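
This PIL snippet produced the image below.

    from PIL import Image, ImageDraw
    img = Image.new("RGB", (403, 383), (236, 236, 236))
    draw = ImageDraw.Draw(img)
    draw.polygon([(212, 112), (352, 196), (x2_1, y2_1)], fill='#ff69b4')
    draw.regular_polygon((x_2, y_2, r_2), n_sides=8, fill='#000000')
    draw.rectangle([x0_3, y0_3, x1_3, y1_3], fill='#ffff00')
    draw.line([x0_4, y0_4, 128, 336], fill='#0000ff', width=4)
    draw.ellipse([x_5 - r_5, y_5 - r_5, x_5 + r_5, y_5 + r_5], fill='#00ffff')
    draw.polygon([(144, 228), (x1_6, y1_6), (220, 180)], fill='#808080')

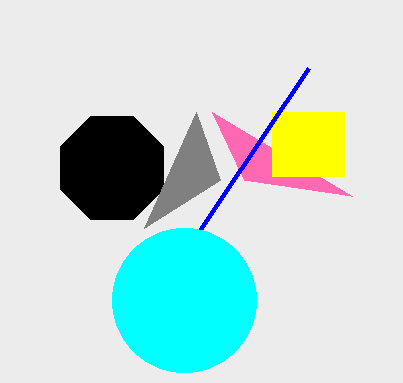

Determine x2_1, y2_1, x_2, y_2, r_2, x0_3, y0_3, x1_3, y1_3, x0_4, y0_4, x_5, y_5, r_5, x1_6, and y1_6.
x2_1 = 244
y2_1 = 180
x_2 = 112
y_2 = 168
r_2 = 56
x0_3 = 272
y0_3 = 112
x1_3 = 344
y1_3 = 176
x0_4 = 308
y0_4 = 68
x_5 = 184
y_5 = 300
r_5 = 72
x1_6 = 196
y1_6 = 112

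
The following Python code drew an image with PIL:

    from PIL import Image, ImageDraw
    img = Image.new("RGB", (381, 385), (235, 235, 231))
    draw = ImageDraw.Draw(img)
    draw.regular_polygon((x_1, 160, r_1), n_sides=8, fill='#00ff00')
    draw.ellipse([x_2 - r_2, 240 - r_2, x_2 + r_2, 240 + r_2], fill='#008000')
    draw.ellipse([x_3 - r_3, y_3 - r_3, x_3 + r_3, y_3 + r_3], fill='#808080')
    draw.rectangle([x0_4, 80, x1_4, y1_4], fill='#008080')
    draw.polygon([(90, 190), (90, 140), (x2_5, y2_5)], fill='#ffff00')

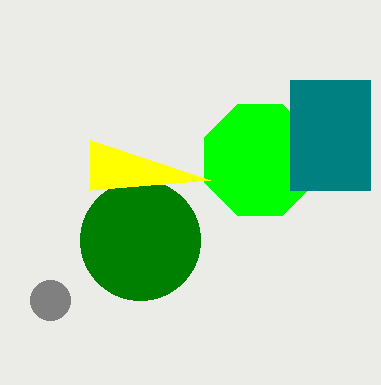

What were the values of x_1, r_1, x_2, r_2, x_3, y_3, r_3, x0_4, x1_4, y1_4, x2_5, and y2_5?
x_1 = 260; r_1 = 60; x_2 = 140; r_2 = 60; x_3 = 50; y_3 = 300; r_3 = 20; x0_4 = 290; x1_4 = 370; y1_4 = 190; x2_5 = 210; y2_5 = 180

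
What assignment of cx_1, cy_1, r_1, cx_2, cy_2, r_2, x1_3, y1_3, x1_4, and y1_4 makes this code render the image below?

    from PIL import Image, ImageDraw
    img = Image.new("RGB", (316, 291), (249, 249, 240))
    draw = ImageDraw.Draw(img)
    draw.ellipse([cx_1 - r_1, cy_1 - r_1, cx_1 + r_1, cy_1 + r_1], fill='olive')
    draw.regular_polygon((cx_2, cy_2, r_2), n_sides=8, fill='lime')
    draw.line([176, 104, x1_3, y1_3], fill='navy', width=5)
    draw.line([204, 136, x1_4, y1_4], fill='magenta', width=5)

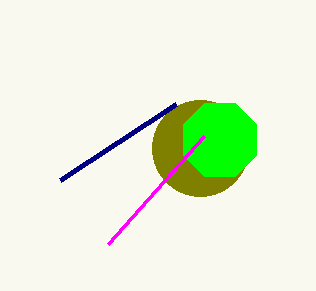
cx_1 = 200; cy_1 = 148; r_1 = 48; cx_2 = 220; cy_2 = 140; r_2 = 40; x1_3 = 60; y1_3 = 180; x1_4 = 108; y1_4 = 244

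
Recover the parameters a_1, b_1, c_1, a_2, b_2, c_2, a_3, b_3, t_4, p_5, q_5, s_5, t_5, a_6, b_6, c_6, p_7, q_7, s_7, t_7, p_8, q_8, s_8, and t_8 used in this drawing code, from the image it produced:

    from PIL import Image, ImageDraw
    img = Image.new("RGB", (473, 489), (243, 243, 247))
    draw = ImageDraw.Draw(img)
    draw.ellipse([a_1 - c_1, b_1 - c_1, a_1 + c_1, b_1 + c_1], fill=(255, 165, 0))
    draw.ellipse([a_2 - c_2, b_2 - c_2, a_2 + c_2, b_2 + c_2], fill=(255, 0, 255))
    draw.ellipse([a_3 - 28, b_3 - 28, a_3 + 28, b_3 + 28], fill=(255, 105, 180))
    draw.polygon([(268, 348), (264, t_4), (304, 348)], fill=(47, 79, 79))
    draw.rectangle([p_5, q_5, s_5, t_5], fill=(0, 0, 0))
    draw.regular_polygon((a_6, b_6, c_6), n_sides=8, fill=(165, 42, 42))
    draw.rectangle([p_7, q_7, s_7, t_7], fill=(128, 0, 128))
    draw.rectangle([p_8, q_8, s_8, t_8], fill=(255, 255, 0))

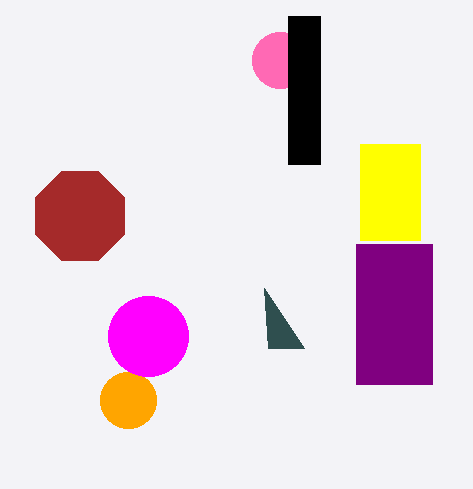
a_1 = 128, b_1 = 400, c_1 = 28, a_2 = 148, b_2 = 336, c_2 = 40, a_3 = 280, b_3 = 60, t_4 = 288, p_5 = 288, q_5 = 16, s_5 = 320, t_5 = 164, a_6 = 80, b_6 = 216, c_6 = 48, p_7 = 356, q_7 = 244, s_7 = 432, t_7 = 384, p_8 = 360, q_8 = 144, s_8 = 420, t_8 = 240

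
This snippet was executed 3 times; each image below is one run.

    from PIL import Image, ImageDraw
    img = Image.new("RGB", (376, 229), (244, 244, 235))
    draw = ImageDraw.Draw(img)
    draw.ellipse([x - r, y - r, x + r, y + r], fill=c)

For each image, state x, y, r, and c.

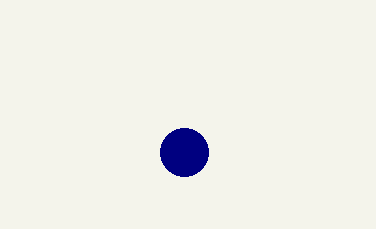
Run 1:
x = 184, y = 152, r = 24, c = 'navy'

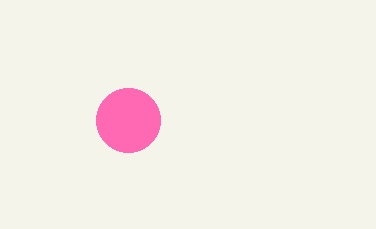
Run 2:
x = 128
y = 120
r = 32
c = 'hotpink'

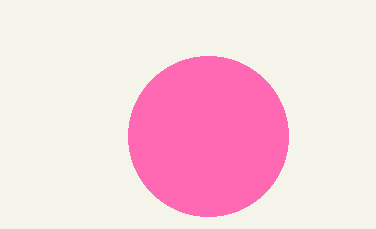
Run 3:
x = 208
y = 136
r = 80
c = 'hotpink'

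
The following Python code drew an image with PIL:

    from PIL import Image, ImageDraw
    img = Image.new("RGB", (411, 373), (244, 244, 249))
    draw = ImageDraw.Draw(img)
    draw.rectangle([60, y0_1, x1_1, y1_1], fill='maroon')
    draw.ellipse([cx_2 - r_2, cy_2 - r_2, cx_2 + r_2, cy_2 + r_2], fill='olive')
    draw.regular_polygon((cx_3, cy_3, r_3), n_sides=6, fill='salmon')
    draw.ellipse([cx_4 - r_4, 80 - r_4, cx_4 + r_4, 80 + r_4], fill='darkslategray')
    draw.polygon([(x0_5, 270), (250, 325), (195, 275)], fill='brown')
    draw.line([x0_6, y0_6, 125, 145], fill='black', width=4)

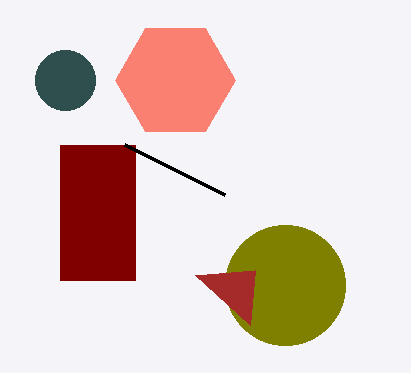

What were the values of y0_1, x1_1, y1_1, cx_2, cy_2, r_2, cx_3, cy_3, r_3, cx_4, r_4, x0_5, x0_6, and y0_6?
y0_1 = 145; x1_1 = 135; y1_1 = 280; cx_2 = 285; cy_2 = 285; r_2 = 60; cx_3 = 175; cy_3 = 80; r_3 = 60; cx_4 = 65; r_4 = 30; x0_5 = 255; x0_6 = 225; y0_6 = 195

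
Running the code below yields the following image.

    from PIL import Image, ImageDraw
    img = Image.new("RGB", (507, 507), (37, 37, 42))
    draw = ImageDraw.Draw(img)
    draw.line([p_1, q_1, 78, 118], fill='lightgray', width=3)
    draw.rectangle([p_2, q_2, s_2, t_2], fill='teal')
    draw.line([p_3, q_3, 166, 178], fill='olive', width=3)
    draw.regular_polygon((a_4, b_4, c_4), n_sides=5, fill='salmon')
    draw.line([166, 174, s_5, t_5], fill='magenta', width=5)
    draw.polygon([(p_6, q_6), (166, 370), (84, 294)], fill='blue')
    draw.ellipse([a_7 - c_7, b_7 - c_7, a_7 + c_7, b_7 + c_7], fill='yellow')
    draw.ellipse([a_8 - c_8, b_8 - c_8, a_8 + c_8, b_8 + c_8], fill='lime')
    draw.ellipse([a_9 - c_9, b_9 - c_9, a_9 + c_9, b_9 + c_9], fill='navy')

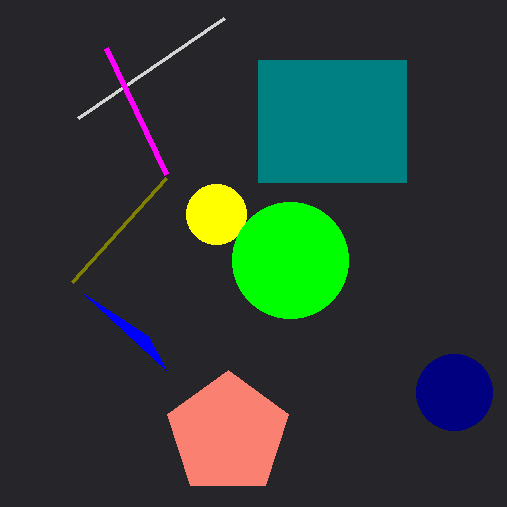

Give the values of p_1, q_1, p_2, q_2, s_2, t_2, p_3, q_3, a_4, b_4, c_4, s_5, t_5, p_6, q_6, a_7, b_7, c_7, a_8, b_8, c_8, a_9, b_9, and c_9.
p_1 = 224
q_1 = 18
p_2 = 258
q_2 = 60
s_2 = 406
t_2 = 182
p_3 = 72
q_3 = 282
a_4 = 228
b_4 = 434
c_4 = 64
s_5 = 106
t_5 = 48
p_6 = 148
q_6 = 336
a_7 = 216
b_7 = 214
c_7 = 30
a_8 = 290
b_8 = 260
c_8 = 58
a_9 = 454
b_9 = 392
c_9 = 38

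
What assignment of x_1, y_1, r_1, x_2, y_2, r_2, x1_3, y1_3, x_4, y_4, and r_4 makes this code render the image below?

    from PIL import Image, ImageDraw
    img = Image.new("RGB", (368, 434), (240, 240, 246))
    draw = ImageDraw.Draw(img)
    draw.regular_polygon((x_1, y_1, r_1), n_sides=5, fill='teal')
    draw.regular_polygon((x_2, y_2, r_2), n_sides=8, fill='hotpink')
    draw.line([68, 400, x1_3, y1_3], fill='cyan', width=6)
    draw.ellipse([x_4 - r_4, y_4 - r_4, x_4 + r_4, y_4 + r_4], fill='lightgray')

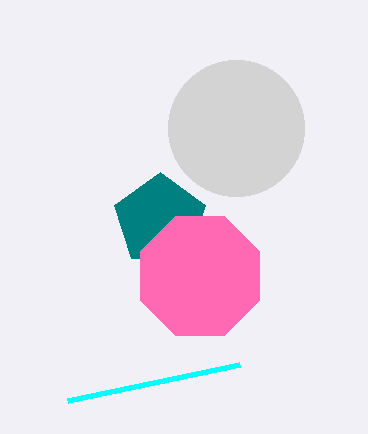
x_1 = 160
y_1 = 220
r_1 = 48
x_2 = 200
y_2 = 276
r_2 = 64
x1_3 = 240
y1_3 = 364
x_4 = 236
y_4 = 128
r_4 = 68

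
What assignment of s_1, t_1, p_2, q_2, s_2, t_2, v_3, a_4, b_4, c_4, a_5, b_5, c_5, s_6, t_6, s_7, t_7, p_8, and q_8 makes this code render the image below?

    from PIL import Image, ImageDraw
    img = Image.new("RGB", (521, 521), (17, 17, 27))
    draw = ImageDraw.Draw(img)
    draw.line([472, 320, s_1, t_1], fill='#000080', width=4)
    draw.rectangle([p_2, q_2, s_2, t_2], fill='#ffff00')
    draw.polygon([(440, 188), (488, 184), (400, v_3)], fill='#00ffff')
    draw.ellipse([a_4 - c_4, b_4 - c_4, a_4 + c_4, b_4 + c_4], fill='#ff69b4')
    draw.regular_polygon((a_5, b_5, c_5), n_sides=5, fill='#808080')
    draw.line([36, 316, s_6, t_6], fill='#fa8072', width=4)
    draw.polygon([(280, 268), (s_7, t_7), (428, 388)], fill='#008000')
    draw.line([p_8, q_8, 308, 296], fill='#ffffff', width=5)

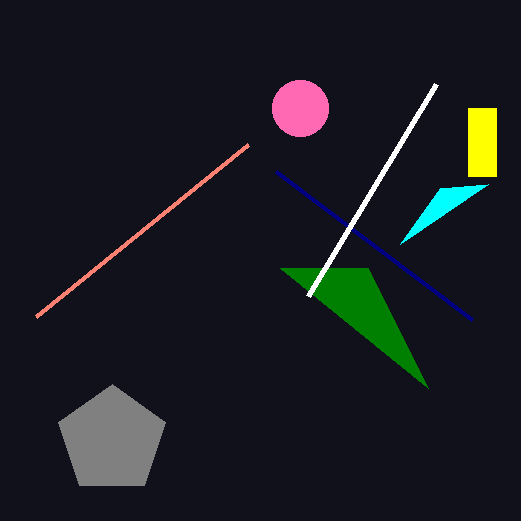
s_1 = 276, t_1 = 172, p_2 = 468, q_2 = 108, s_2 = 496, t_2 = 176, v_3 = 244, a_4 = 300, b_4 = 108, c_4 = 28, a_5 = 112, b_5 = 440, c_5 = 56, s_6 = 248, t_6 = 144, s_7 = 368, t_7 = 268, p_8 = 436, q_8 = 84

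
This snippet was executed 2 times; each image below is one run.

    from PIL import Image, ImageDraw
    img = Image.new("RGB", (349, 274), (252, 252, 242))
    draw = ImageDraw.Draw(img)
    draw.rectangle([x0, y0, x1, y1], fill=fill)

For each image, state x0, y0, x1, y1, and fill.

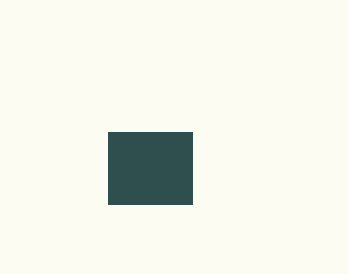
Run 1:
x0 = 108, y0 = 132, x1 = 192, y1 = 204, fill = 'darkslategray'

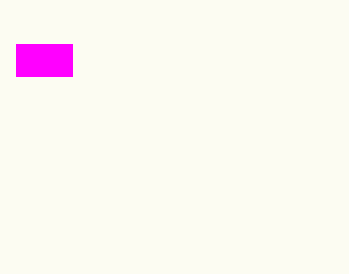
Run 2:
x0 = 16, y0 = 44, x1 = 72, y1 = 76, fill = 'magenta'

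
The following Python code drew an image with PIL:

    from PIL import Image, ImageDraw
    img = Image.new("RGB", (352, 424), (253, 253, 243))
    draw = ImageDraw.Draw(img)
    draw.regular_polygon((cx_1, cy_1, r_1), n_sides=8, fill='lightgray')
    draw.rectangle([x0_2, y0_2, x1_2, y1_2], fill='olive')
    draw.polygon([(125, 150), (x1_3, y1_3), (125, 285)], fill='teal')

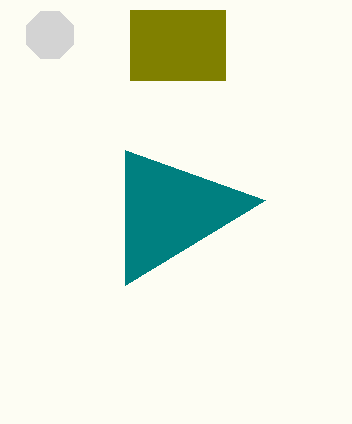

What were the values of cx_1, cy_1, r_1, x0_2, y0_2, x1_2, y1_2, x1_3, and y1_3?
cx_1 = 50; cy_1 = 35; r_1 = 25; x0_2 = 130; y0_2 = 10; x1_2 = 225; y1_2 = 80; x1_3 = 265; y1_3 = 200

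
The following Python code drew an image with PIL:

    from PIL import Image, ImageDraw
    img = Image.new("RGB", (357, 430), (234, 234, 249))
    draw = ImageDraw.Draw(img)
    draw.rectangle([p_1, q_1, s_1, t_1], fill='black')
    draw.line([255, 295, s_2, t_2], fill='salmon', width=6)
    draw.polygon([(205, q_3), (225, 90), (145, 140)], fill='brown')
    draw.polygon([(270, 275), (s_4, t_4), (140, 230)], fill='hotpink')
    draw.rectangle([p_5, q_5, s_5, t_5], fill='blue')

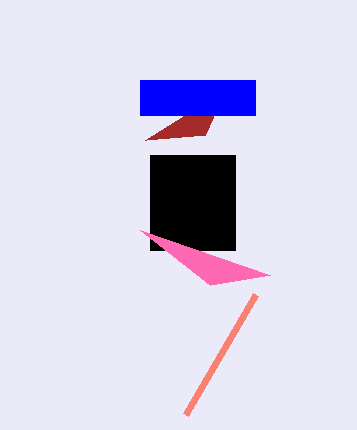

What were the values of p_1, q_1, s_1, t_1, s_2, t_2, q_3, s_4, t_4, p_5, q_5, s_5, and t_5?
p_1 = 150
q_1 = 155
s_1 = 235
t_1 = 250
s_2 = 185
t_2 = 415
q_3 = 135
s_4 = 210
t_4 = 285
p_5 = 140
q_5 = 80
s_5 = 255
t_5 = 115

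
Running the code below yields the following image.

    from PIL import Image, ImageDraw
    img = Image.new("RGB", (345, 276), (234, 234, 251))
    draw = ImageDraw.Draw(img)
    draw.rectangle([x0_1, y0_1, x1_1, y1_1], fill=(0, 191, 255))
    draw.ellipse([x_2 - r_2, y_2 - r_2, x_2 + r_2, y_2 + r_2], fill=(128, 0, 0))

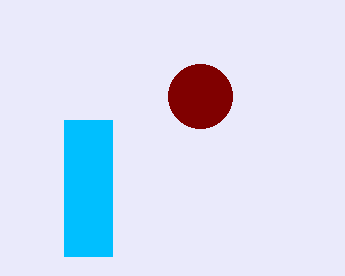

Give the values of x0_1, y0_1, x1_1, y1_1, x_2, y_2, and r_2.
x0_1 = 64; y0_1 = 120; x1_1 = 112; y1_1 = 256; x_2 = 200; y_2 = 96; r_2 = 32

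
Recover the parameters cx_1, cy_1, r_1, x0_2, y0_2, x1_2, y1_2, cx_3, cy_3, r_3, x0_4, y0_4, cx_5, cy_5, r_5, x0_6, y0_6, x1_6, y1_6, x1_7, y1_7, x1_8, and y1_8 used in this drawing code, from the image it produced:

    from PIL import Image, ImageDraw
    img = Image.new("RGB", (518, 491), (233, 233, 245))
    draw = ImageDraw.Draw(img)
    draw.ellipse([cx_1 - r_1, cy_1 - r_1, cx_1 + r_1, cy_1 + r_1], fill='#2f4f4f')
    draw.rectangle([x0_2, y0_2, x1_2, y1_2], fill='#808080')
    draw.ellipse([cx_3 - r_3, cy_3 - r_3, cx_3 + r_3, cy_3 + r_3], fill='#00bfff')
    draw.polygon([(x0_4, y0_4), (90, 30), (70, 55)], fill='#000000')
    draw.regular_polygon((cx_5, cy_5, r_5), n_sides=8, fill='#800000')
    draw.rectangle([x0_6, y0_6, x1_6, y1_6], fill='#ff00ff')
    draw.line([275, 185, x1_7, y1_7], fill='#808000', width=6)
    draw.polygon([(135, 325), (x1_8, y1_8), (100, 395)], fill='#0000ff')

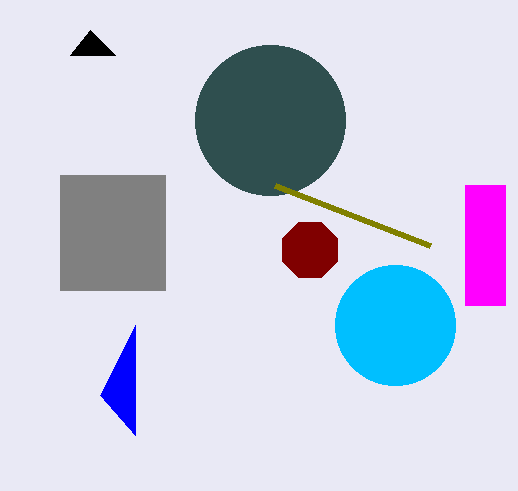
cx_1 = 270, cy_1 = 120, r_1 = 75, x0_2 = 60, y0_2 = 175, x1_2 = 165, y1_2 = 290, cx_3 = 395, cy_3 = 325, r_3 = 60, x0_4 = 115, y0_4 = 55, cx_5 = 310, cy_5 = 250, r_5 = 30, x0_6 = 465, y0_6 = 185, x1_6 = 505, y1_6 = 305, x1_7 = 430, y1_7 = 245, x1_8 = 135, y1_8 = 435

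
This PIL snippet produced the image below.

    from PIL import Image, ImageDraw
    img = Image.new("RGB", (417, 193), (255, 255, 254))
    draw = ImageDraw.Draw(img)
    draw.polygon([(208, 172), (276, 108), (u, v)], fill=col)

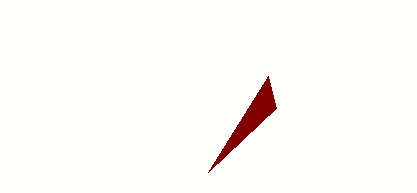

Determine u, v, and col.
u = 268, v = 76, col = 'maroon'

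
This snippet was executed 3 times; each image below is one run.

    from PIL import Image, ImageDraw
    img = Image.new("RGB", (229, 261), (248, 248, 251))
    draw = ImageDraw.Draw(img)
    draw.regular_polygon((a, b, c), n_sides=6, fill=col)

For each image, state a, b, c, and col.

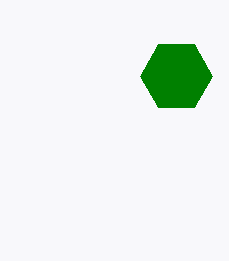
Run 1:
a = 176; b = 76; c = 36; col = 'green'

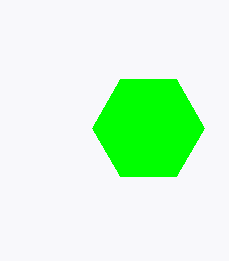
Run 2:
a = 148; b = 128; c = 56; col = 'lime'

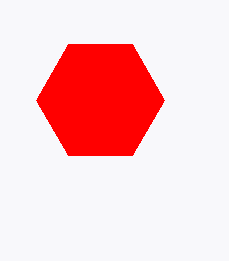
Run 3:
a = 100, b = 100, c = 64, col = 'red'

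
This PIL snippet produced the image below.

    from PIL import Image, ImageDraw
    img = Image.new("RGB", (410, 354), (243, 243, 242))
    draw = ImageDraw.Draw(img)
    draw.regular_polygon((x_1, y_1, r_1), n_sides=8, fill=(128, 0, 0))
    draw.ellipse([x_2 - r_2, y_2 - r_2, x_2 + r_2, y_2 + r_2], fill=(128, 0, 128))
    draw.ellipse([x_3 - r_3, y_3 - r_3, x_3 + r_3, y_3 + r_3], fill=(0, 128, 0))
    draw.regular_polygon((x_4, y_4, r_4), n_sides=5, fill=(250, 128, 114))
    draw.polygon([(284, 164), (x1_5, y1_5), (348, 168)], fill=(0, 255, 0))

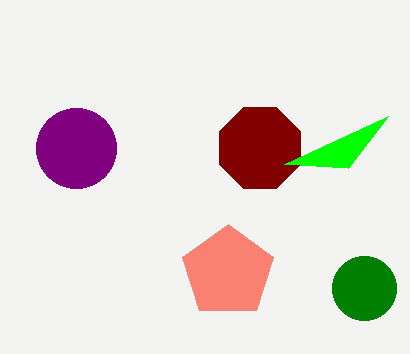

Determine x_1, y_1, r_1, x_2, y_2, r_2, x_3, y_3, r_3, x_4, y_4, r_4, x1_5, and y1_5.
x_1 = 260
y_1 = 148
r_1 = 44
x_2 = 76
y_2 = 148
r_2 = 40
x_3 = 364
y_3 = 288
r_3 = 32
x_4 = 228
y_4 = 272
r_4 = 48
x1_5 = 388
y1_5 = 116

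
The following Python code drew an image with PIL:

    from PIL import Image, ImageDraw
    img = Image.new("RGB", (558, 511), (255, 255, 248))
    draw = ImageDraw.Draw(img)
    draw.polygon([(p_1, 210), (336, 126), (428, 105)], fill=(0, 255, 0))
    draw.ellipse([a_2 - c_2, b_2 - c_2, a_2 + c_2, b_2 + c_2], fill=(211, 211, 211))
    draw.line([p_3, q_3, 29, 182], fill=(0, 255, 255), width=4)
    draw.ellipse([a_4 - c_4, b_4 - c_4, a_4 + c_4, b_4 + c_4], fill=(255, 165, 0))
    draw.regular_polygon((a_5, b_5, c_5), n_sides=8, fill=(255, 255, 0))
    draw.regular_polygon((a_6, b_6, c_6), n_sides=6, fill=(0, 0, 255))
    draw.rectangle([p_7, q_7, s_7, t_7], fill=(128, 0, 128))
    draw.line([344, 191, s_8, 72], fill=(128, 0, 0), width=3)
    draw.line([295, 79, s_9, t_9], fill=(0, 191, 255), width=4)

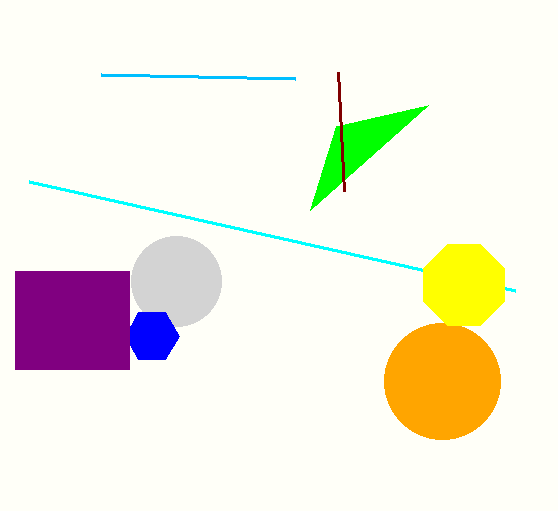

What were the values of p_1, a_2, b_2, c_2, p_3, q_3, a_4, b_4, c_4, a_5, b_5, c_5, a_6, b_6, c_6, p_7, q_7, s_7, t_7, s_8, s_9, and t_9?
p_1 = 310, a_2 = 176, b_2 = 281, c_2 = 45, p_3 = 515, q_3 = 291, a_4 = 442, b_4 = 381, c_4 = 58, a_5 = 464, b_5 = 285, c_5 = 44, a_6 = 152, b_6 = 336, c_6 = 27, p_7 = 15, q_7 = 271, s_7 = 129, t_7 = 369, s_8 = 338, s_9 = 101, t_9 = 75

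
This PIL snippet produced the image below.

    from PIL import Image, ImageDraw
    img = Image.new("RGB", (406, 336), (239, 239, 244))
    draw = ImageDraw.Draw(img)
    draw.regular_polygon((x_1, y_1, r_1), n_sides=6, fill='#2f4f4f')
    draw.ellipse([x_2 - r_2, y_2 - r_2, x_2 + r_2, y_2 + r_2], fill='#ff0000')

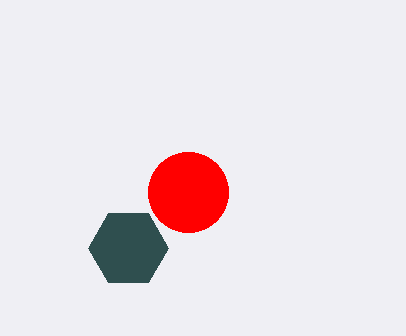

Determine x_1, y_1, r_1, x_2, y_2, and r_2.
x_1 = 128, y_1 = 248, r_1 = 40, x_2 = 188, y_2 = 192, r_2 = 40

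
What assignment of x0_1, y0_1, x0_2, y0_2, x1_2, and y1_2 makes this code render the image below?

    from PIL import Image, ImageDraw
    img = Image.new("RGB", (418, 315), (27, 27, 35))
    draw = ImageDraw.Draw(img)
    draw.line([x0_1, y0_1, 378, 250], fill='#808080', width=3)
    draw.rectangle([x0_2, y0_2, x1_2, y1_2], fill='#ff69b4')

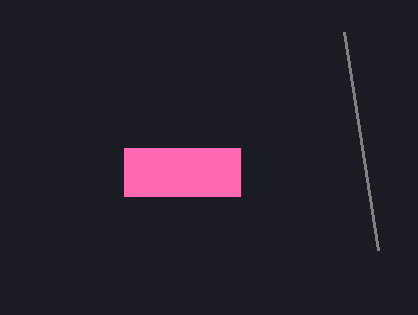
x0_1 = 344; y0_1 = 32; x0_2 = 124; y0_2 = 148; x1_2 = 240; y1_2 = 196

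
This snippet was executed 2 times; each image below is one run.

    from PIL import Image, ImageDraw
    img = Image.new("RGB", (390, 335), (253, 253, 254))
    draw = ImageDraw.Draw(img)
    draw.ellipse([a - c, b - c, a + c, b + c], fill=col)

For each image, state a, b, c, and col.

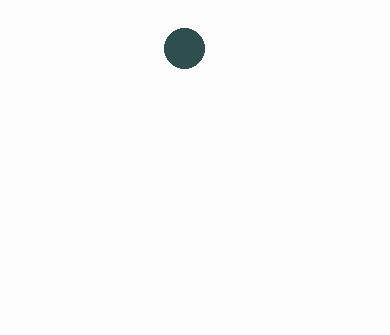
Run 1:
a = 184
b = 48
c = 20
col = 'darkslategray'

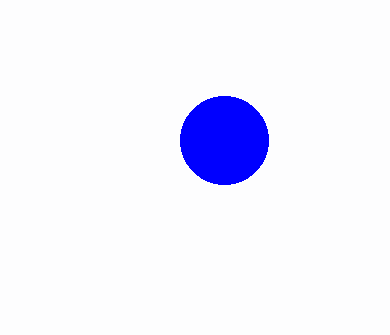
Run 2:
a = 224; b = 140; c = 44; col = 'blue'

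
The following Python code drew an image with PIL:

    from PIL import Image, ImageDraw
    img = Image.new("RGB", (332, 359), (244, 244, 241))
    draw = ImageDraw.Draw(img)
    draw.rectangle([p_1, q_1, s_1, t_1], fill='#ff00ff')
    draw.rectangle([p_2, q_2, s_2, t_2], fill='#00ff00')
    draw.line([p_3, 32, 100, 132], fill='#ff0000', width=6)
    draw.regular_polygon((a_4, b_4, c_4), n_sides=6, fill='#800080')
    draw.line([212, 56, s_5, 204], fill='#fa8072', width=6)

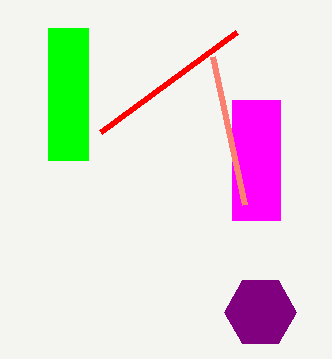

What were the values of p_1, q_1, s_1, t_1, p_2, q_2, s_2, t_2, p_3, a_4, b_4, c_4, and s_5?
p_1 = 232, q_1 = 100, s_1 = 280, t_1 = 220, p_2 = 48, q_2 = 28, s_2 = 88, t_2 = 160, p_3 = 236, a_4 = 260, b_4 = 312, c_4 = 36, s_5 = 244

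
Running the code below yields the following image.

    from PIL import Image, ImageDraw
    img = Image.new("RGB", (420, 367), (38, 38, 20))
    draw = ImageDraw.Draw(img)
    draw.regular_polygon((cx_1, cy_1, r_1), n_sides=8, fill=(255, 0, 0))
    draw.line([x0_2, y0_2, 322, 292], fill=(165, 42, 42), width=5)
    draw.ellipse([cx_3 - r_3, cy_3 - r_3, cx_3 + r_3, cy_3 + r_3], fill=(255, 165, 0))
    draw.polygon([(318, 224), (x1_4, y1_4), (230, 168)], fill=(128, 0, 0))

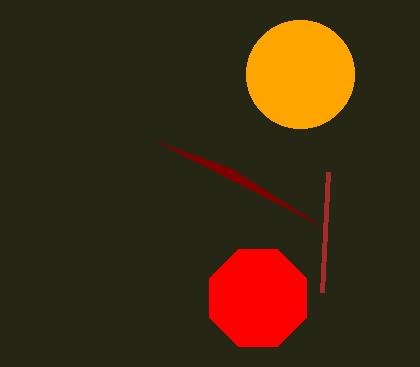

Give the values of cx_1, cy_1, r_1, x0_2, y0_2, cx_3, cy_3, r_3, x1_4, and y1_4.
cx_1 = 258
cy_1 = 298
r_1 = 52
x0_2 = 328
y0_2 = 172
cx_3 = 300
cy_3 = 74
r_3 = 54
x1_4 = 158
y1_4 = 142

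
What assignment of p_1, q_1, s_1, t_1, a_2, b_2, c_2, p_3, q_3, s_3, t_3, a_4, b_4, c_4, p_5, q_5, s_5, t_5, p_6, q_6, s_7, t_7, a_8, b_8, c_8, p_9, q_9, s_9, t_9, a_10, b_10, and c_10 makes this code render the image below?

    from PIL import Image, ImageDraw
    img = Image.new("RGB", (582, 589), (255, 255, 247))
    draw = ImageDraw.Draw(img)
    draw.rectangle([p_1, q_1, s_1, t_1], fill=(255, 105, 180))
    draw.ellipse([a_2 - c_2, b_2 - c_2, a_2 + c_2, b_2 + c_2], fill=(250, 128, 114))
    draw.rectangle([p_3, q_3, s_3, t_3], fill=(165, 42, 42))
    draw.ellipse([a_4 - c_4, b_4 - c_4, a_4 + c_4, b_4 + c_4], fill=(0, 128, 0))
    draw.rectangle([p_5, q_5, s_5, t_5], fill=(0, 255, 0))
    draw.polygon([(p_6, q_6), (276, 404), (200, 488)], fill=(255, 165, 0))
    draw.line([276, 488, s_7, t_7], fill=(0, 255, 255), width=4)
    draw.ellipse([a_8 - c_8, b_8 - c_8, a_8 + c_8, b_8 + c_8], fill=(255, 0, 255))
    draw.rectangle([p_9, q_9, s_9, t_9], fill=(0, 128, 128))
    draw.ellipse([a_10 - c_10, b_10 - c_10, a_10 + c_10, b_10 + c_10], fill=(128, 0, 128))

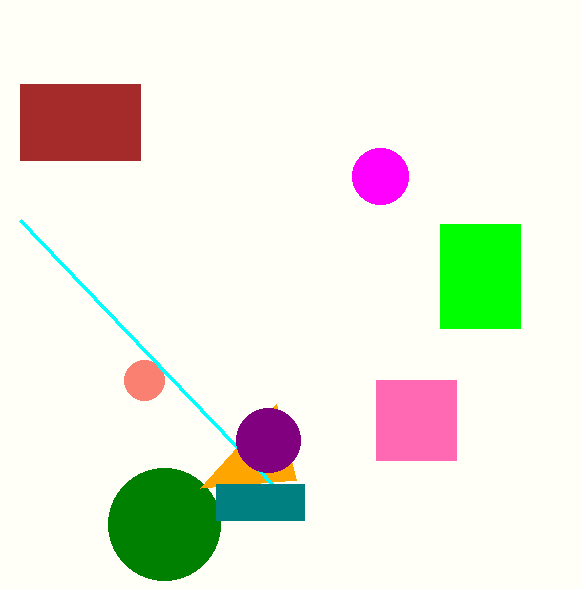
p_1 = 376, q_1 = 380, s_1 = 456, t_1 = 460, a_2 = 144, b_2 = 380, c_2 = 20, p_3 = 20, q_3 = 84, s_3 = 140, t_3 = 160, a_4 = 164, b_4 = 524, c_4 = 56, p_5 = 440, q_5 = 224, s_5 = 520, t_5 = 328, p_6 = 296, q_6 = 480, s_7 = 20, t_7 = 220, a_8 = 380, b_8 = 176, c_8 = 28, p_9 = 216, q_9 = 484, s_9 = 304, t_9 = 520, a_10 = 268, b_10 = 440, c_10 = 32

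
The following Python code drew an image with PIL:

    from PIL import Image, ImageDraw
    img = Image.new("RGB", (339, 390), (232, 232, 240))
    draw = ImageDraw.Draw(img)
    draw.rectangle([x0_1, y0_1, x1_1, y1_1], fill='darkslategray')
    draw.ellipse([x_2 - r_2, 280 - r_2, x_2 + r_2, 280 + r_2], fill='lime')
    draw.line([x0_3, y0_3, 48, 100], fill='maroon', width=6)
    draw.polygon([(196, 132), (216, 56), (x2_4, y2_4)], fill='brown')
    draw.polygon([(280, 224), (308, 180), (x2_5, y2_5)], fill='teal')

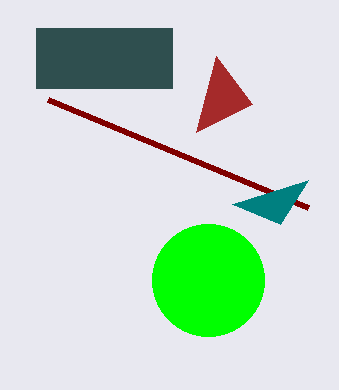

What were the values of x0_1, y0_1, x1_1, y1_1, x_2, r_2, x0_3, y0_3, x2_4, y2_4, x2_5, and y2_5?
x0_1 = 36
y0_1 = 28
x1_1 = 172
y1_1 = 88
x_2 = 208
r_2 = 56
x0_3 = 308
y0_3 = 208
x2_4 = 252
y2_4 = 104
x2_5 = 232
y2_5 = 204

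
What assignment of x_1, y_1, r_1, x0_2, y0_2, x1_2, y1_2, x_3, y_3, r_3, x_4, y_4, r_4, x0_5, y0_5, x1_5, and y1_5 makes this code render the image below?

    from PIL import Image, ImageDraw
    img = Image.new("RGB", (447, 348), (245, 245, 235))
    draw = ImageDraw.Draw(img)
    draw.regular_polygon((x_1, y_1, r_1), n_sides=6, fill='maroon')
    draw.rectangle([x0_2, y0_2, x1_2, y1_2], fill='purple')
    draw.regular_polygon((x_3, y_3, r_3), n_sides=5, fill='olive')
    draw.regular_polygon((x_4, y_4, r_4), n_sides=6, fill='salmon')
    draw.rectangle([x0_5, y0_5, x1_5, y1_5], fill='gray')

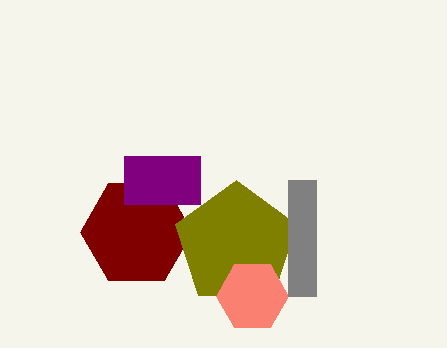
x_1 = 136
y_1 = 232
r_1 = 56
x0_2 = 124
y0_2 = 156
x1_2 = 200
y1_2 = 204
x_3 = 236
y_3 = 244
r_3 = 64
x_4 = 252
y_4 = 296
r_4 = 36
x0_5 = 288
y0_5 = 180
x1_5 = 316
y1_5 = 296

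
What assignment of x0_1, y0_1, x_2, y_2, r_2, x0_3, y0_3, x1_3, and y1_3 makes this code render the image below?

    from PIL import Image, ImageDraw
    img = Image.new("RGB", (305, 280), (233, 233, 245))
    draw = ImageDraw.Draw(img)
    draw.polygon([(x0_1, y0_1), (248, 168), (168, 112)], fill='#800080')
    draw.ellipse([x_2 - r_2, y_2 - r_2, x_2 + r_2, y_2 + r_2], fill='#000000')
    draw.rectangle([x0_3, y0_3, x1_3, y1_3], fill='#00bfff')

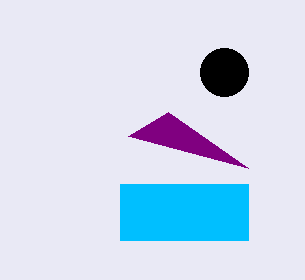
x0_1 = 128; y0_1 = 136; x_2 = 224; y_2 = 72; r_2 = 24; x0_3 = 120; y0_3 = 184; x1_3 = 248; y1_3 = 240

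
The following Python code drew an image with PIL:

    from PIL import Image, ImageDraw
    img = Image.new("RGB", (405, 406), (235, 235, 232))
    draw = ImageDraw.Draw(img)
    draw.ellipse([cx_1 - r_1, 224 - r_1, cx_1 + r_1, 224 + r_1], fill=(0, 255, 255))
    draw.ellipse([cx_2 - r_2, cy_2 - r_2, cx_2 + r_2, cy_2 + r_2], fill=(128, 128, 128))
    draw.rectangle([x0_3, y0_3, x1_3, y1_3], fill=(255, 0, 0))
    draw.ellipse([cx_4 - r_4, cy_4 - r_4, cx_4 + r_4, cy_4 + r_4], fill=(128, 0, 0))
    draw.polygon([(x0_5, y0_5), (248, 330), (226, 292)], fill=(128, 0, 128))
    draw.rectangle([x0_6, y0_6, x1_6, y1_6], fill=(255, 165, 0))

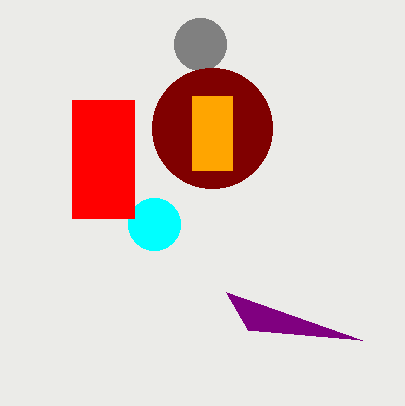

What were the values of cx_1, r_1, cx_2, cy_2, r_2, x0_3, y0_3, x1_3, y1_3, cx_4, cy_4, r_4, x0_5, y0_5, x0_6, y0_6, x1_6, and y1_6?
cx_1 = 154; r_1 = 26; cx_2 = 200; cy_2 = 44; r_2 = 26; x0_3 = 72; y0_3 = 100; x1_3 = 134; y1_3 = 218; cx_4 = 212; cy_4 = 128; r_4 = 60; x0_5 = 362; y0_5 = 340; x0_6 = 192; y0_6 = 96; x1_6 = 232; y1_6 = 170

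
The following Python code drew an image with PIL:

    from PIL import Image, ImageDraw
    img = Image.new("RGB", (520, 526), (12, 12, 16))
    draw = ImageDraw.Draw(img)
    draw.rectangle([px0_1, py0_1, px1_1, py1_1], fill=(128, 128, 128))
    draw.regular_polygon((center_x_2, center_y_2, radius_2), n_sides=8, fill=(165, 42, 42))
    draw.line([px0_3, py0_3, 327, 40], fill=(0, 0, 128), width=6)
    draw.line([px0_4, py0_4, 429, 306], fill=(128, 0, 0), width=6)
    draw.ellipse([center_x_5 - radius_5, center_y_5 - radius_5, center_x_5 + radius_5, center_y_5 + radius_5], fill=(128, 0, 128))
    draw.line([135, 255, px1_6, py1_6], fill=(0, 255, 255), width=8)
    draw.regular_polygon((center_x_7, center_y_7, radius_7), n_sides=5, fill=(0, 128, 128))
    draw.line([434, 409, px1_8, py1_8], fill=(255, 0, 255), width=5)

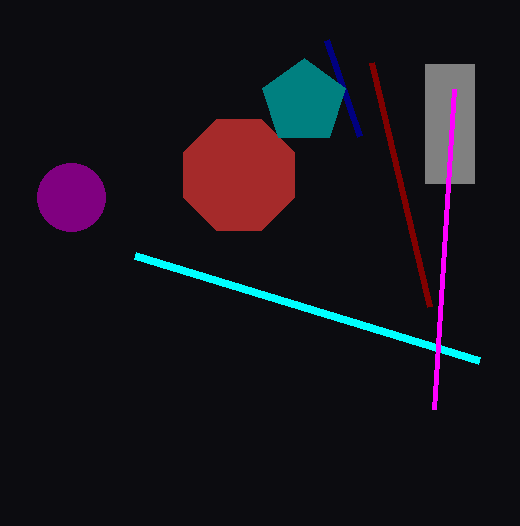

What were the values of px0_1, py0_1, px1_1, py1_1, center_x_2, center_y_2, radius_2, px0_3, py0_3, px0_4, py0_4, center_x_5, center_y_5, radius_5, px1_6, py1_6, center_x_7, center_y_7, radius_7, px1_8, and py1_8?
px0_1 = 425
py0_1 = 64
px1_1 = 474
py1_1 = 183
center_x_2 = 239
center_y_2 = 175
radius_2 = 60
px0_3 = 360
py0_3 = 136
px0_4 = 371
py0_4 = 62
center_x_5 = 71
center_y_5 = 197
radius_5 = 34
px1_6 = 479
py1_6 = 360
center_x_7 = 304
center_y_7 = 102
radius_7 = 44
px1_8 = 454
py1_8 = 89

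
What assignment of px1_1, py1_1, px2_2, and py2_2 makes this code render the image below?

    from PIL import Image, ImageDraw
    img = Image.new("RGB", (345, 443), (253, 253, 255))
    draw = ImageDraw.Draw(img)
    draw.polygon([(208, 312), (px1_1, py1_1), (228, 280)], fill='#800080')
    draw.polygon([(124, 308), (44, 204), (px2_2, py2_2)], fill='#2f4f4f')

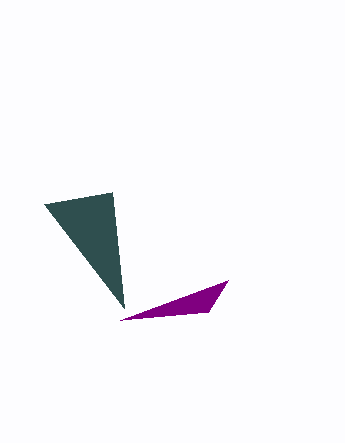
px1_1 = 120
py1_1 = 320
px2_2 = 112
py2_2 = 192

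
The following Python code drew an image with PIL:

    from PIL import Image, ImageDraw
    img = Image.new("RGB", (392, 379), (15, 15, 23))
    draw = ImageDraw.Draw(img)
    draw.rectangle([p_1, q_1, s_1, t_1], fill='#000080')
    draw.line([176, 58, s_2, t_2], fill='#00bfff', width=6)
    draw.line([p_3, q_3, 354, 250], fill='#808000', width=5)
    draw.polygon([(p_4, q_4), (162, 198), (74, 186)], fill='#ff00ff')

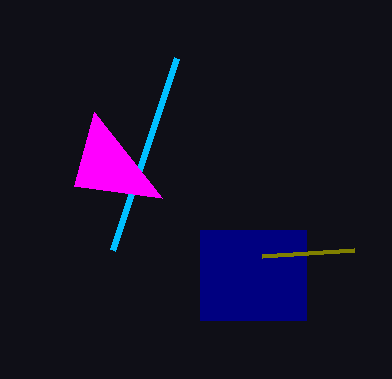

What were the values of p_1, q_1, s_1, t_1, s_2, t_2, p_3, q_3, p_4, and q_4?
p_1 = 200, q_1 = 230, s_1 = 306, t_1 = 320, s_2 = 112, t_2 = 250, p_3 = 262, q_3 = 256, p_4 = 94, q_4 = 112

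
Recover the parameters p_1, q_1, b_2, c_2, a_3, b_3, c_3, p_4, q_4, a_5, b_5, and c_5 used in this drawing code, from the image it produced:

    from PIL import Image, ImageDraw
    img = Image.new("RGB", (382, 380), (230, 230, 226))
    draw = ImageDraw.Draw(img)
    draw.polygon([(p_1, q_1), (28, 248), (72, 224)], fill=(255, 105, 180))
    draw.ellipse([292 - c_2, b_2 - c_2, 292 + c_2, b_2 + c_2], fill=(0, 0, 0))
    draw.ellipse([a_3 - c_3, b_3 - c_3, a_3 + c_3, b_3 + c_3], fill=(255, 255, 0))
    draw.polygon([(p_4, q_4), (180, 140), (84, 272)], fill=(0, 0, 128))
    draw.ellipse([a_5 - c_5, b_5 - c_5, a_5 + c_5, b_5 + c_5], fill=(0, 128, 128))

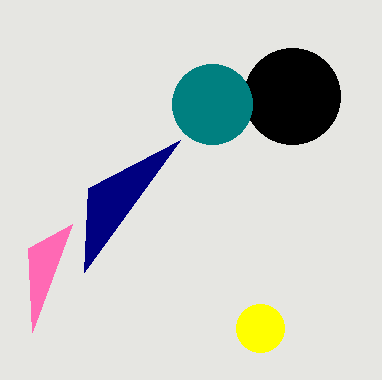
p_1 = 32, q_1 = 332, b_2 = 96, c_2 = 48, a_3 = 260, b_3 = 328, c_3 = 24, p_4 = 88, q_4 = 188, a_5 = 212, b_5 = 104, c_5 = 40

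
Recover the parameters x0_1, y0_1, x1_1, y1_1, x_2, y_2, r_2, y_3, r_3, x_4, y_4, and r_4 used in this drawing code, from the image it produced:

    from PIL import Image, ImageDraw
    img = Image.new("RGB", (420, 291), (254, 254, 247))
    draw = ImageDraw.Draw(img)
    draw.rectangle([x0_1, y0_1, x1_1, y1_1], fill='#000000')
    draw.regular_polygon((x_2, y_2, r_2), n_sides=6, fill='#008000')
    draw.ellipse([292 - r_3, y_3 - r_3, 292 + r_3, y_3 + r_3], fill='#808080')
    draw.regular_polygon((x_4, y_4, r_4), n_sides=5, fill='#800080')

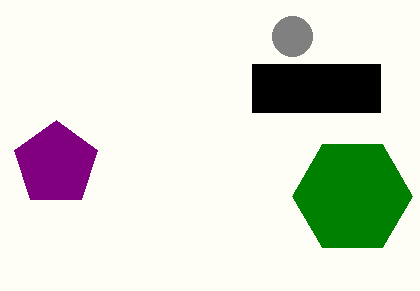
x0_1 = 252, y0_1 = 64, x1_1 = 380, y1_1 = 112, x_2 = 352, y_2 = 196, r_2 = 60, y_3 = 36, r_3 = 20, x_4 = 56, y_4 = 164, r_4 = 44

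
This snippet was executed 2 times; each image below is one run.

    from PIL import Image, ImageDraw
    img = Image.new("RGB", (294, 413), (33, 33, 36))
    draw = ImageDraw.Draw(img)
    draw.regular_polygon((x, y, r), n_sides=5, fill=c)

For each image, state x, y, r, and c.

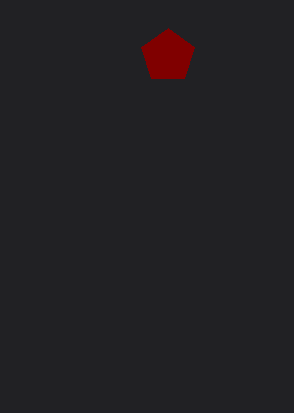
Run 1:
x = 168, y = 56, r = 28, c = 'maroon'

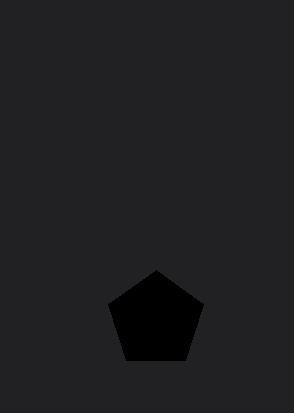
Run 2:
x = 156
y = 320
r = 50
c = 'black'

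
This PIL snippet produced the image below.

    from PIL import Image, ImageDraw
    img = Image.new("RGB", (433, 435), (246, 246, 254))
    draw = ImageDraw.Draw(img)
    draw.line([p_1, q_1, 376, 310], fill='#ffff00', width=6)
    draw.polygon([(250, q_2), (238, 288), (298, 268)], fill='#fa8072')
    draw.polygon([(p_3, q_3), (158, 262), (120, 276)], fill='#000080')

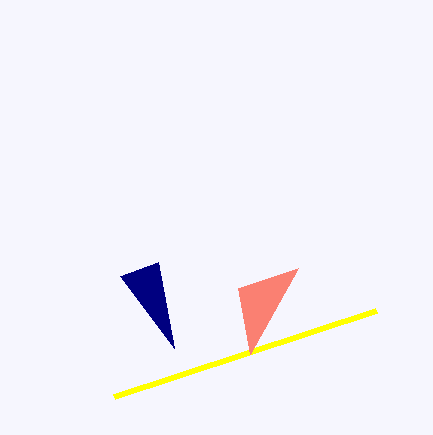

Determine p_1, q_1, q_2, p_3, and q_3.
p_1 = 114
q_1 = 396
q_2 = 354
p_3 = 174
q_3 = 348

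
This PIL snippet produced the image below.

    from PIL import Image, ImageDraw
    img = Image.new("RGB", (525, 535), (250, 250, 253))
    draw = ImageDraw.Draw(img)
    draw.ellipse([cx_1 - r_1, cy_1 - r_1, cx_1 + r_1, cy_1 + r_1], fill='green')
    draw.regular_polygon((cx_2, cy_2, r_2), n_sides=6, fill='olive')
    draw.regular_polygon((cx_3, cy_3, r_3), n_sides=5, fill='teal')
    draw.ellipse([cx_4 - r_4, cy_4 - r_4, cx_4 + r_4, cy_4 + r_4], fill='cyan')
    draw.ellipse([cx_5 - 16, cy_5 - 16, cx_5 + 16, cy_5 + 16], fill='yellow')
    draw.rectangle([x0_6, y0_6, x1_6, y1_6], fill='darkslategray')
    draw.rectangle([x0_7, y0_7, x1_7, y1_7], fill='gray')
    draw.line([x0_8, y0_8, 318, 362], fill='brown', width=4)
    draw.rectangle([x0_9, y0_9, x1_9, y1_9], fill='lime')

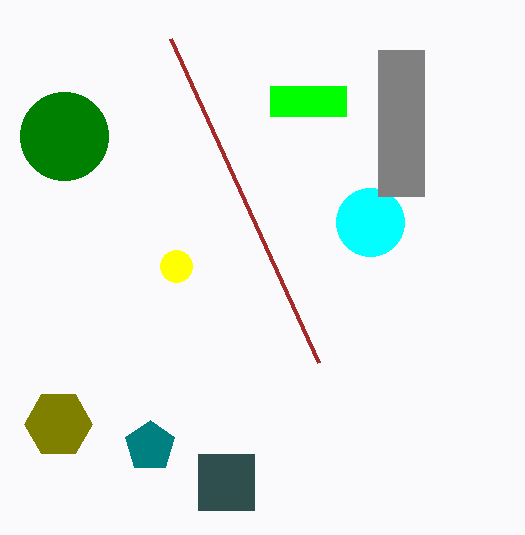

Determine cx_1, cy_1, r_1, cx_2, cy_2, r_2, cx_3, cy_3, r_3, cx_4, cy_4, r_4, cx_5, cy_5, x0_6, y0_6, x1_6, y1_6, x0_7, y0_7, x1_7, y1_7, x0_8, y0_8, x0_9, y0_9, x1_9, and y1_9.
cx_1 = 64
cy_1 = 136
r_1 = 44
cx_2 = 58
cy_2 = 424
r_2 = 34
cx_3 = 150
cy_3 = 446
r_3 = 26
cx_4 = 370
cy_4 = 222
r_4 = 34
cx_5 = 176
cy_5 = 266
x0_6 = 198
y0_6 = 454
x1_6 = 254
y1_6 = 510
x0_7 = 378
y0_7 = 50
x1_7 = 424
y1_7 = 196
x0_8 = 170
y0_8 = 38
x0_9 = 270
y0_9 = 86
x1_9 = 346
y1_9 = 116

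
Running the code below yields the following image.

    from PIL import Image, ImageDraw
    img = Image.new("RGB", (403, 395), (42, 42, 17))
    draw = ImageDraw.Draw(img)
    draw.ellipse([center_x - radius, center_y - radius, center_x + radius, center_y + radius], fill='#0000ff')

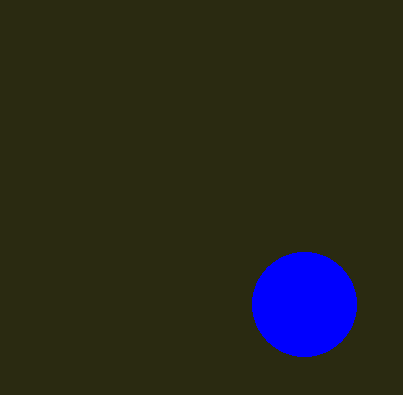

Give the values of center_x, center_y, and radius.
center_x = 304; center_y = 304; radius = 52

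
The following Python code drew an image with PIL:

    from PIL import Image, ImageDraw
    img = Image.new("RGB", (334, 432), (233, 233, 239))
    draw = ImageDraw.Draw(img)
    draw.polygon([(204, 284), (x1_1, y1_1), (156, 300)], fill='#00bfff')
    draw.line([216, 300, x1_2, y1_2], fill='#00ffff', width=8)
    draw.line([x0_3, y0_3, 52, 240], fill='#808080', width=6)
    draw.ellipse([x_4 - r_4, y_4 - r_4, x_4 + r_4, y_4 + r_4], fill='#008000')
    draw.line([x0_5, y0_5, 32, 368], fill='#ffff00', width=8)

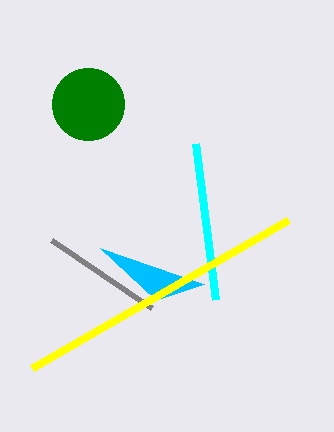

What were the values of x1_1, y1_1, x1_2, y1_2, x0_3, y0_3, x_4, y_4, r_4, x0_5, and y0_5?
x1_1 = 100, y1_1 = 248, x1_2 = 196, y1_2 = 144, x0_3 = 152, y0_3 = 308, x_4 = 88, y_4 = 104, r_4 = 36, x0_5 = 288, y0_5 = 220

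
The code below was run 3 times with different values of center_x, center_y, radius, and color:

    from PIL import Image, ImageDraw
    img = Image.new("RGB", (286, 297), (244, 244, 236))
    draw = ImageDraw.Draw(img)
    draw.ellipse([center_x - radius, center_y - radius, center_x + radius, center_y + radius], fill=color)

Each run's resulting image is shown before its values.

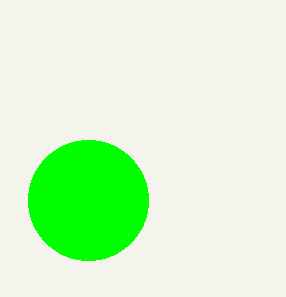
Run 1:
center_x = 88
center_y = 200
radius = 60
color = 'lime'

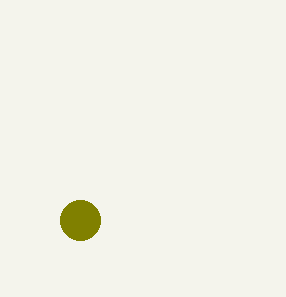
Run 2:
center_x = 80
center_y = 220
radius = 20
color = 'olive'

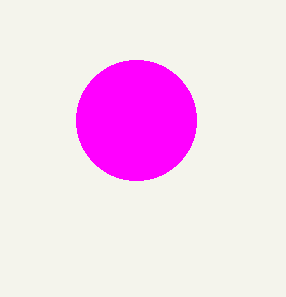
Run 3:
center_x = 136
center_y = 120
radius = 60
color = 'magenta'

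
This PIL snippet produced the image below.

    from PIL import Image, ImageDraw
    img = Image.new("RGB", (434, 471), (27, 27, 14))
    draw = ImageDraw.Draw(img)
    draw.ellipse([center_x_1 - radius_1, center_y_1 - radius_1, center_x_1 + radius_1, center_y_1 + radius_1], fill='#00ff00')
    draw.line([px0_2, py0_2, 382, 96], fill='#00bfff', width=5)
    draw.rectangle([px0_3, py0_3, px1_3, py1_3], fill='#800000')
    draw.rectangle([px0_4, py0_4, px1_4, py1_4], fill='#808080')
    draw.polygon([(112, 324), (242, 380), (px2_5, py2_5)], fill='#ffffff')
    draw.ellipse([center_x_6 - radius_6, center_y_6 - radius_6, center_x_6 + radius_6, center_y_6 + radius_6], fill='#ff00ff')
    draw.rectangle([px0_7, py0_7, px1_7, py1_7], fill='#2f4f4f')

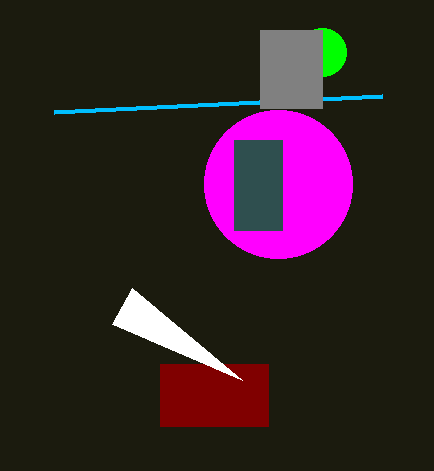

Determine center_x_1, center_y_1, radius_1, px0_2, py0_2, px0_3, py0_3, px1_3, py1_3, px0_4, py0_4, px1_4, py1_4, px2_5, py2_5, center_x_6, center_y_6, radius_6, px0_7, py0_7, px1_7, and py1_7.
center_x_1 = 322; center_y_1 = 52; radius_1 = 24; px0_2 = 54; py0_2 = 112; px0_3 = 160; py0_3 = 364; px1_3 = 268; py1_3 = 426; px0_4 = 260; py0_4 = 30; px1_4 = 322; py1_4 = 108; px2_5 = 132; py2_5 = 288; center_x_6 = 278; center_y_6 = 184; radius_6 = 74; px0_7 = 234; py0_7 = 140; px1_7 = 282; py1_7 = 230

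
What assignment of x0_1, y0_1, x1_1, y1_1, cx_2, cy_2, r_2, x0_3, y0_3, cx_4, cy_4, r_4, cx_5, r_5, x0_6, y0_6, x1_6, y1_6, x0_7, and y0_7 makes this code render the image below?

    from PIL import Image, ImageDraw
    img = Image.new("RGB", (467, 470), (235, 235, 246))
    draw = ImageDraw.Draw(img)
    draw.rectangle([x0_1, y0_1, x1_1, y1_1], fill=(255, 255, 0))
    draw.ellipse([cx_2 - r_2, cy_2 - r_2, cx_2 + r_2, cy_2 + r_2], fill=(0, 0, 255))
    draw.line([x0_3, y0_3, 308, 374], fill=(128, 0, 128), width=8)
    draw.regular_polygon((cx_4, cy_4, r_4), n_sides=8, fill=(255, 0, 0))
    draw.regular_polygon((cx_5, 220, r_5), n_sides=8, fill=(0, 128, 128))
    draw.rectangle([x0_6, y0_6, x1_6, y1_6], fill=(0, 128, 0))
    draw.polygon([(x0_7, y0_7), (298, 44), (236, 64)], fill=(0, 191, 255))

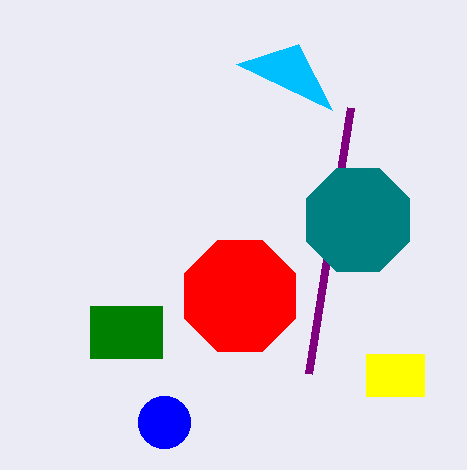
x0_1 = 366
y0_1 = 354
x1_1 = 424
y1_1 = 396
cx_2 = 164
cy_2 = 422
r_2 = 26
x0_3 = 350
y0_3 = 108
cx_4 = 240
cy_4 = 296
r_4 = 60
cx_5 = 358
r_5 = 56
x0_6 = 90
y0_6 = 306
x1_6 = 162
y1_6 = 358
x0_7 = 332
y0_7 = 110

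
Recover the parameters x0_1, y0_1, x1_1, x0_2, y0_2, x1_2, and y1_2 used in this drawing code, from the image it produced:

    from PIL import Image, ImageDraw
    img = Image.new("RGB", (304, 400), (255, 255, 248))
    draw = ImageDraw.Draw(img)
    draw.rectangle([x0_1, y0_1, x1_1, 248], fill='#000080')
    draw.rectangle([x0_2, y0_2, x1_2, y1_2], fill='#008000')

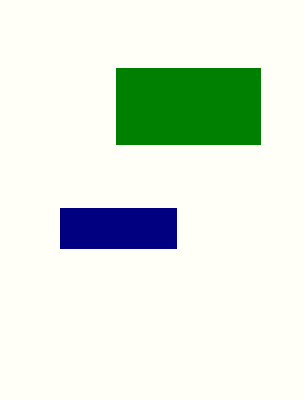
x0_1 = 60, y0_1 = 208, x1_1 = 176, x0_2 = 116, y0_2 = 68, x1_2 = 260, y1_2 = 144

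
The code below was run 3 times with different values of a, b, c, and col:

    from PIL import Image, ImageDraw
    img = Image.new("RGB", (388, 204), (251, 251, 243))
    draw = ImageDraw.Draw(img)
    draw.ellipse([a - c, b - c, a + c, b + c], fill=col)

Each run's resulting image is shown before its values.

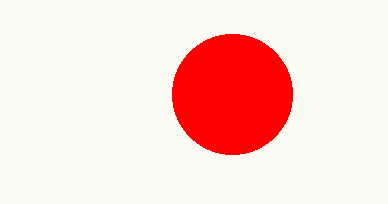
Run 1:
a = 232, b = 94, c = 60, col = 'red'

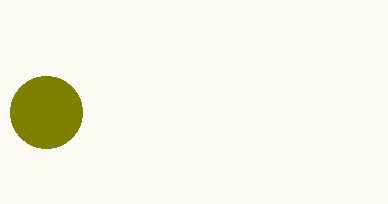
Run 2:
a = 46; b = 112; c = 36; col = 'olive'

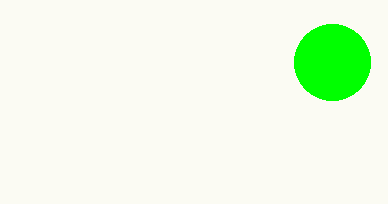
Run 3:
a = 332
b = 62
c = 38
col = 'lime'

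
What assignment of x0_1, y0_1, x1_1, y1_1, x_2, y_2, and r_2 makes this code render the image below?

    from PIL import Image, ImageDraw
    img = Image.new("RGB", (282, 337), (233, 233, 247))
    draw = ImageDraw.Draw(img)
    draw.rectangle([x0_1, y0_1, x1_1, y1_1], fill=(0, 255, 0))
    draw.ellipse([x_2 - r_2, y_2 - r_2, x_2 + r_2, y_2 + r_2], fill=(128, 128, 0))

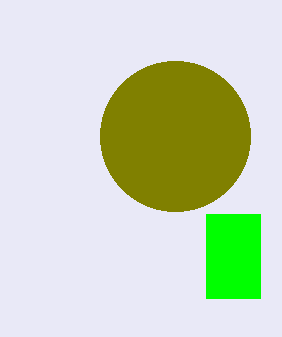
x0_1 = 206
y0_1 = 214
x1_1 = 260
y1_1 = 298
x_2 = 175
y_2 = 136
r_2 = 75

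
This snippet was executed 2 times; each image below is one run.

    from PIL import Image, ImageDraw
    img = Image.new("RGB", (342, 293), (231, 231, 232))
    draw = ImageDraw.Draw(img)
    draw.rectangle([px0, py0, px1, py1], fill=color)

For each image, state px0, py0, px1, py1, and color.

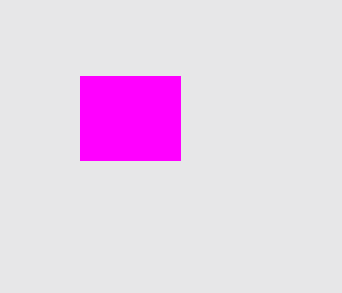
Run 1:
px0 = 80, py0 = 76, px1 = 180, py1 = 160, color = 'magenta'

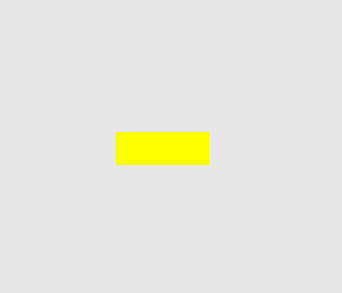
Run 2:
px0 = 116, py0 = 132, px1 = 208, py1 = 164, color = 'yellow'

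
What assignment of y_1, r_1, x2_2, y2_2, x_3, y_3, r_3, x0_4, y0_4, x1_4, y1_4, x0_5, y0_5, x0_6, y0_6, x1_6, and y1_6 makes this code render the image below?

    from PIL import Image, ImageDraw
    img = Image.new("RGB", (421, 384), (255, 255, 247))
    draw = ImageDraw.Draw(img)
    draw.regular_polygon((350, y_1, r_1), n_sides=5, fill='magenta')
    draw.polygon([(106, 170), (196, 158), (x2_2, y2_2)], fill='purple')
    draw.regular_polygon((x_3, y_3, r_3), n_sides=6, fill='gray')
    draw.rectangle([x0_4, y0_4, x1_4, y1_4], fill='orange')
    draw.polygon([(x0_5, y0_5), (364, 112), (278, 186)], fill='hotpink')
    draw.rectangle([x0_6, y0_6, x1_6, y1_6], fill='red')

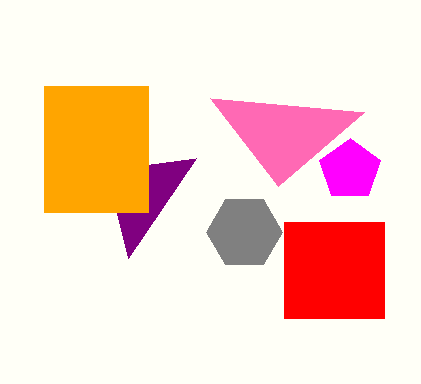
y_1 = 170, r_1 = 32, x2_2 = 128, y2_2 = 258, x_3 = 244, y_3 = 232, r_3 = 38, x0_4 = 44, y0_4 = 86, x1_4 = 148, y1_4 = 212, x0_5 = 210, y0_5 = 98, x0_6 = 284, y0_6 = 222, x1_6 = 384, y1_6 = 318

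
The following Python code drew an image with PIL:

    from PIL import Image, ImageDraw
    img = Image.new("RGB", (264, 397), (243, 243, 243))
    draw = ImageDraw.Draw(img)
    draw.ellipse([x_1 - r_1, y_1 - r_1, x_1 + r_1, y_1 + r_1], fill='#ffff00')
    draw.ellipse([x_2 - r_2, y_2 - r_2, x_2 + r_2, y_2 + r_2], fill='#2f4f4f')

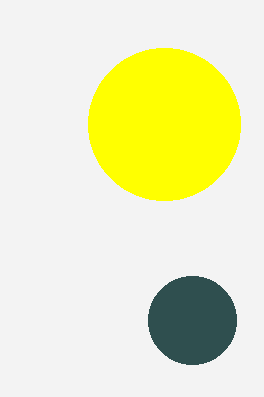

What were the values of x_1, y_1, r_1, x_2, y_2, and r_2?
x_1 = 164
y_1 = 124
r_1 = 76
x_2 = 192
y_2 = 320
r_2 = 44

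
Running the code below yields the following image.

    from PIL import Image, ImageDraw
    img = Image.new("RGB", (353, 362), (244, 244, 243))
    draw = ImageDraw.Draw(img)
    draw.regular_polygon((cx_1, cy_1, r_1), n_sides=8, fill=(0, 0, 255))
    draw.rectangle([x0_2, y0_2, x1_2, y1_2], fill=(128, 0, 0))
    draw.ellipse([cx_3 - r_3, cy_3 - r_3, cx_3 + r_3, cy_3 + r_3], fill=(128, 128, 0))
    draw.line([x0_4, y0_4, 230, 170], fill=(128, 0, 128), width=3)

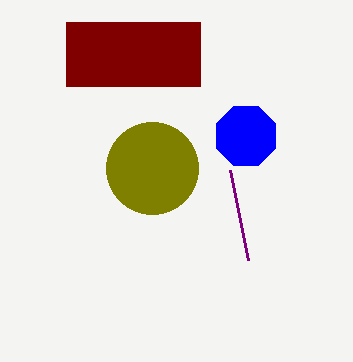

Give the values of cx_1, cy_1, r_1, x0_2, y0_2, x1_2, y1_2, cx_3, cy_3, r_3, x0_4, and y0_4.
cx_1 = 246, cy_1 = 136, r_1 = 32, x0_2 = 66, y0_2 = 22, x1_2 = 200, y1_2 = 86, cx_3 = 152, cy_3 = 168, r_3 = 46, x0_4 = 248, y0_4 = 260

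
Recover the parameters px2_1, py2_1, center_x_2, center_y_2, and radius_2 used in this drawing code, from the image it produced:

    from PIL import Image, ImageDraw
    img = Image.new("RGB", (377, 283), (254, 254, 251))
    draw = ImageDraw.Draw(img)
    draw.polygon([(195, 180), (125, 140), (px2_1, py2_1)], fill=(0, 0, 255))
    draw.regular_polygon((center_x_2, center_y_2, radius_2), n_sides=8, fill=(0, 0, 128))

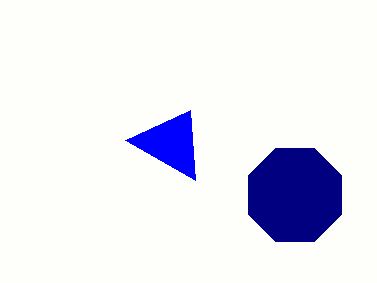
px2_1 = 190
py2_1 = 110
center_x_2 = 295
center_y_2 = 195
radius_2 = 50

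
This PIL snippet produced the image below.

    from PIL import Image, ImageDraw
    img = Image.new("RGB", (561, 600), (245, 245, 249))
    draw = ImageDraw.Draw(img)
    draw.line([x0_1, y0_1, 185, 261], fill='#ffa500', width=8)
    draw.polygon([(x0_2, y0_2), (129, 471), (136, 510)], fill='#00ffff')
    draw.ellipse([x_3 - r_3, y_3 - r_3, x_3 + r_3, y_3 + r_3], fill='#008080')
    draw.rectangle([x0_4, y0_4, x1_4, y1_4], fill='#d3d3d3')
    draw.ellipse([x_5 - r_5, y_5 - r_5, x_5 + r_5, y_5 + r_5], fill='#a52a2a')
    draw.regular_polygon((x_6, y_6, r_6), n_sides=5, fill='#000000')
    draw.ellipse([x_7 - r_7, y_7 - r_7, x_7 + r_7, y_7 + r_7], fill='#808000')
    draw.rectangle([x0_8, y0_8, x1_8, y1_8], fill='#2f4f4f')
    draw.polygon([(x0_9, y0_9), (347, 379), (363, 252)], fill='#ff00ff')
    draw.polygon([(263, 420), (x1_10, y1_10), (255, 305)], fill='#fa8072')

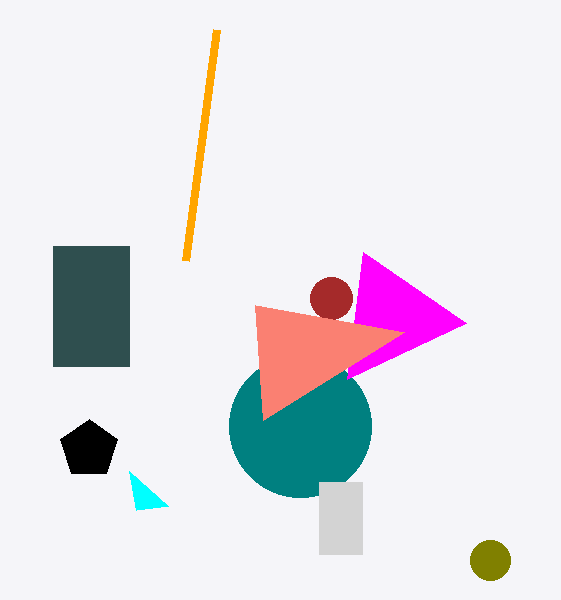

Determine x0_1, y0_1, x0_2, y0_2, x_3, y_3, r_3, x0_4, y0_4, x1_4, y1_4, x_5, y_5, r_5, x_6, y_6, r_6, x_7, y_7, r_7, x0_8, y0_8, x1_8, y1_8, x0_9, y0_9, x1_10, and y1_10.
x0_1 = 216, y0_1 = 30, x0_2 = 168, y0_2 = 506, x_3 = 300, y_3 = 426, r_3 = 71, x0_4 = 319, y0_4 = 482, x1_4 = 362, y1_4 = 554, x_5 = 331, y_5 = 298, r_5 = 21, x_6 = 89, y_6 = 449, r_6 = 30, x_7 = 490, y_7 = 560, r_7 = 20, x0_8 = 53, y0_8 = 246, x1_8 = 129, y1_8 = 366, x0_9 = 466, y0_9 = 323, x1_10 = 404, y1_10 = 332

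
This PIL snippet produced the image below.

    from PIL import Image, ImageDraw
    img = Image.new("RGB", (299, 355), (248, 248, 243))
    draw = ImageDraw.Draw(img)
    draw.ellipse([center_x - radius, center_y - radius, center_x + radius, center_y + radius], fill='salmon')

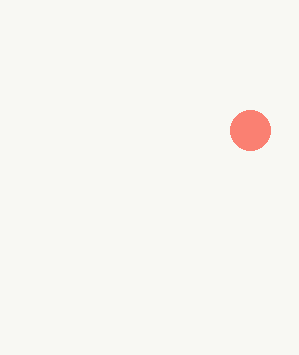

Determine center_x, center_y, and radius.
center_x = 250
center_y = 130
radius = 20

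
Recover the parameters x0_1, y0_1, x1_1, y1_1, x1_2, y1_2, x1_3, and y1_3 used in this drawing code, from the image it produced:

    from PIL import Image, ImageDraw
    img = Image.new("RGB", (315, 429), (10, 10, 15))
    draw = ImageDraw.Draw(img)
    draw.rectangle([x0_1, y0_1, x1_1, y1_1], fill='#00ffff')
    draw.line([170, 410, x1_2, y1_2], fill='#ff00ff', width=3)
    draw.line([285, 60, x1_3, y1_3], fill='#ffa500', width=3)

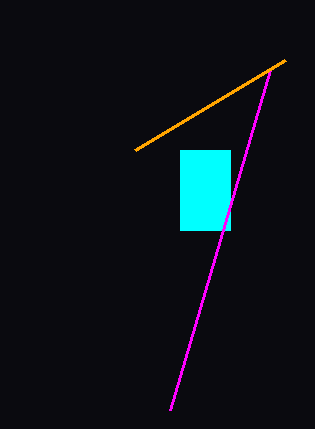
x0_1 = 180; y0_1 = 150; x1_1 = 230; y1_1 = 230; x1_2 = 270; y1_2 = 70; x1_3 = 135; y1_3 = 150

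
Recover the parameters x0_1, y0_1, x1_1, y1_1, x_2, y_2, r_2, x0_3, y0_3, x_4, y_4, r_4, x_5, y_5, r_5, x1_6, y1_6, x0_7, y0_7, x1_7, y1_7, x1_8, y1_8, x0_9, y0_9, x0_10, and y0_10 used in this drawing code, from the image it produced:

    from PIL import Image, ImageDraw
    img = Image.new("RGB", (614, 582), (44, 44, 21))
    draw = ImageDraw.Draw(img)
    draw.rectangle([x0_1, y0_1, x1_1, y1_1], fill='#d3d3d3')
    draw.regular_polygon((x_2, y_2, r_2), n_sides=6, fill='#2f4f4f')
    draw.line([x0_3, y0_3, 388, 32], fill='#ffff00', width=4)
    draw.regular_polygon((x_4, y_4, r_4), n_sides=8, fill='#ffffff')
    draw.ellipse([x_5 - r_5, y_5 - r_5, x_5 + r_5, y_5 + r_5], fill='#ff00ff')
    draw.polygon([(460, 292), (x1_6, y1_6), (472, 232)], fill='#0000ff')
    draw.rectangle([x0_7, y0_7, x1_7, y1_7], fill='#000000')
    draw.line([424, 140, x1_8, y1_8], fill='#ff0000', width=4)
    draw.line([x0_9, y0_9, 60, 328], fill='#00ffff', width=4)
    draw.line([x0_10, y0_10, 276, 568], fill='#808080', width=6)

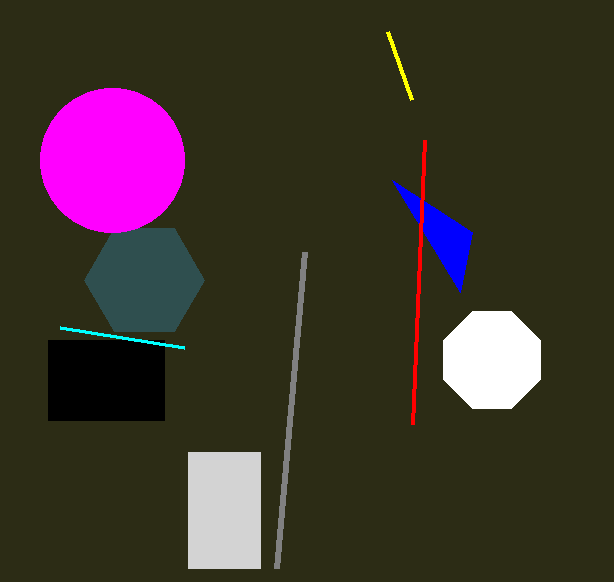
x0_1 = 188; y0_1 = 452; x1_1 = 260; y1_1 = 568; x_2 = 144; y_2 = 280; r_2 = 60; x0_3 = 412; y0_3 = 100; x_4 = 492; y_4 = 360; r_4 = 52; x_5 = 112; y_5 = 160; r_5 = 72; x1_6 = 392; y1_6 = 180; x0_7 = 48; y0_7 = 340; x1_7 = 164; y1_7 = 420; x1_8 = 412; y1_8 = 424; x0_9 = 184; y0_9 = 348; x0_10 = 304; y0_10 = 252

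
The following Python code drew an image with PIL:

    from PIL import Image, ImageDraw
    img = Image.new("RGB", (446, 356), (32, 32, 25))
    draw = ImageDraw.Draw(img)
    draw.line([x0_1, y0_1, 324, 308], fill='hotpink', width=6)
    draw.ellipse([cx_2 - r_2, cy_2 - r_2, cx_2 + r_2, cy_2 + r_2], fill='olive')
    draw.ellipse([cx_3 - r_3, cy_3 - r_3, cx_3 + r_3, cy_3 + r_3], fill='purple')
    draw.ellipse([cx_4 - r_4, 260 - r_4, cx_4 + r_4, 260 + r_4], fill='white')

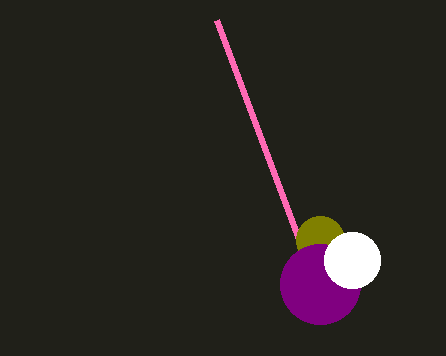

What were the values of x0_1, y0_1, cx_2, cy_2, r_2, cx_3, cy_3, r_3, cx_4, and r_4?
x0_1 = 216; y0_1 = 20; cx_2 = 320; cy_2 = 240; r_2 = 24; cx_3 = 320; cy_3 = 284; r_3 = 40; cx_4 = 352; r_4 = 28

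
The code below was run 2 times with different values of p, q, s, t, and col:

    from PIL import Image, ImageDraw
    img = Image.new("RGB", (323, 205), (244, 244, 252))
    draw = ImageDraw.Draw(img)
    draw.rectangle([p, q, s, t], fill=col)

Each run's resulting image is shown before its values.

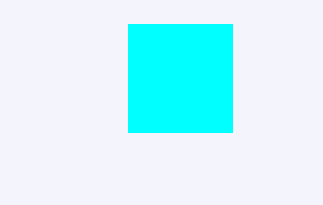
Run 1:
p = 128, q = 24, s = 232, t = 132, col = 'cyan'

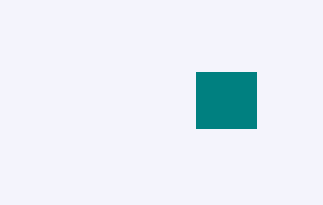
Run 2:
p = 196; q = 72; s = 256; t = 128; col = 'teal'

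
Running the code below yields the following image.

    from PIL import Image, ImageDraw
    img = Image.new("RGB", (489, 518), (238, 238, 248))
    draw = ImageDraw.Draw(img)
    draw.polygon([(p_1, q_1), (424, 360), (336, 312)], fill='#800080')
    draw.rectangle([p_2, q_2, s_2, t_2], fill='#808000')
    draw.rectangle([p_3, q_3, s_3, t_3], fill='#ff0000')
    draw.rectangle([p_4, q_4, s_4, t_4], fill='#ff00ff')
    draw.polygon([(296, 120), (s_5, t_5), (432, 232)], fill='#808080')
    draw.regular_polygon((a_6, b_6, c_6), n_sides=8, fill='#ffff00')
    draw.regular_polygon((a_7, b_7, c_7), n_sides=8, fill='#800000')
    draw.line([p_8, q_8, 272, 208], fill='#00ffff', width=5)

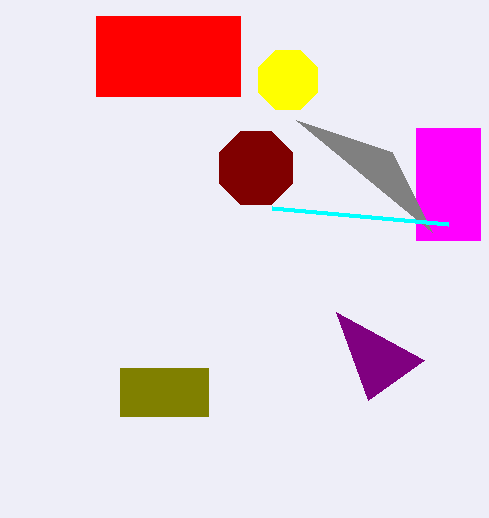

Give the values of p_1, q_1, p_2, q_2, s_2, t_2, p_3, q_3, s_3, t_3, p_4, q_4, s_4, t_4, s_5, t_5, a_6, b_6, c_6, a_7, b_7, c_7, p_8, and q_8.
p_1 = 368, q_1 = 400, p_2 = 120, q_2 = 368, s_2 = 208, t_2 = 416, p_3 = 96, q_3 = 16, s_3 = 240, t_3 = 96, p_4 = 416, q_4 = 128, s_4 = 480, t_4 = 240, s_5 = 392, t_5 = 152, a_6 = 288, b_6 = 80, c_6 = 32, a_7 = 256, b_7 = 168, c_7 = 40, p_8 = 448, q_8 = 224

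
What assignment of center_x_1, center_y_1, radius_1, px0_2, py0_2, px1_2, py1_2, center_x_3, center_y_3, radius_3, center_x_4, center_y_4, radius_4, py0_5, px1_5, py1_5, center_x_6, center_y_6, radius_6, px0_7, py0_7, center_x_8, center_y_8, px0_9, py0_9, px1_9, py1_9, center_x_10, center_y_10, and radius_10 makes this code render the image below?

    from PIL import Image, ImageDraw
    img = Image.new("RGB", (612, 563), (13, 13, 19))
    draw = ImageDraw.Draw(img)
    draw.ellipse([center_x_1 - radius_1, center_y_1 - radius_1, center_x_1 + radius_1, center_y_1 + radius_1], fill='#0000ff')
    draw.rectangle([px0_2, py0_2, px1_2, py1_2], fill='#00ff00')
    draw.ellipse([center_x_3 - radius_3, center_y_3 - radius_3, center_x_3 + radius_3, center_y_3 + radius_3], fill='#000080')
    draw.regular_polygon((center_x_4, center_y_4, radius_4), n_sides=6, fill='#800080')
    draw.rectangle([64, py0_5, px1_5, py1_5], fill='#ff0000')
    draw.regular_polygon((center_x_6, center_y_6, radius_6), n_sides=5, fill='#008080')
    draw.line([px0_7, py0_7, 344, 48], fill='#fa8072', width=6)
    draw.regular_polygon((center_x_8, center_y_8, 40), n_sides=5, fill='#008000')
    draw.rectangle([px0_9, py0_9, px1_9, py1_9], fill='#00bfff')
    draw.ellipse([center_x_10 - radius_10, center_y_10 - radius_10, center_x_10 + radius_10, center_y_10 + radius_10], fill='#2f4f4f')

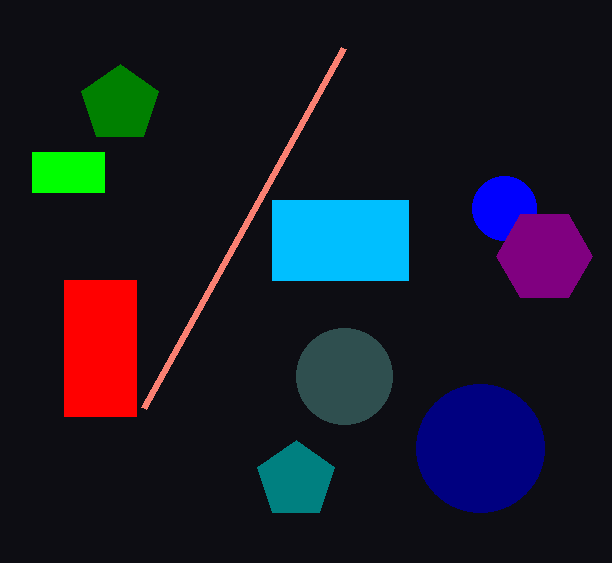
center_x_1 = 504
center_y_1 = 208
radius_1 = 32
px0_2 = 32
py0_2 = 152
px1_2 = 104
py1_2 = 192
center_x_3 = 480
center_y_3 = 448
radius_3 = 64
center_x_4 = 544
center_y_4 = 256
radius_4 = 48
py0_5 = 280
px1_5 = 136
py1_5 = 416
center_x_6 = 296
center_y_6 = 480
radius_6 = 40
px0_7 = 144
py0_7 = 408
center_x_8 = 120
center_y_8 = 104
px0_9 = 272
py0_9 = 200
px1_9 = 408
py1_9 = 280
center_x_10 = 344
center_y_10 = 376
radius_10 = 48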